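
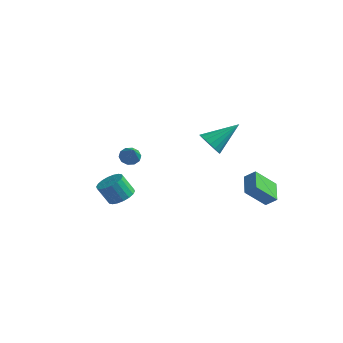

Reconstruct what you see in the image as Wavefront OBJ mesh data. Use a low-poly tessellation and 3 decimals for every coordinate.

v -0.737 -3.546 3.415
v -0.229 -3.408 3.148
v 0.017 -4.334 4.445
v -0.299 -3.151 3.397
v -0.537 -3.044 3.652
v -0.851 -3.13 3.816
v -1.121 -3.374 3.827
v -1.245 -3.684 3.681
v -1.174 -3.942 3.432
v -0.937 -4.048 3.177
v -0.622 -3.963 3.013
v -0.352 -3.719 3.002
v 1.889 0.097 3.378
v 2.618 -0.223 3.143
v 2.871 1.483 4.542
v 2.545 0.057 2.871
v 2.321 0.346 2.715
v 1.999 0.578 2.711
v 1.651 0.7 2.86
v 1.358 0.683 3.127
v 1.186 0.532 3.452
v 1.175 0.281 3.76
v 1.328 -0.012 3.981
v 1.609 -0.28 4.063
v 1.954 -0.462 3.988
v 2.284 -0.516 3.774
v 2.524 -0.43 3.469
v -3.281 -0.585 -1.91
v -2.902 0.069 -1.546
v -3.5 -0.22 -0.405
v -3.879 -0.875 -0.77
v -3.22 0.218 -1.675
v -3.817 -0.071 -0.534
v -3.55 0.208 -1.85
v -4.147 -0.081 -0.709
v -3.826 0.041 -2.037
v -4.424 -0.248 -0.897
v -3.995 -0.251 -2.2
v -4.593 -0.54 -1.059
v -4.023 -0.608 -2.305
v -4.62 -0.898 -1.164
v -3.903 -0.962 -2.332
v -4.501 -1.251 -1.191
v -3.66 -1.24 -2.275
v -4.258 -1.529 -1.134
v -3.343 -1.389 -2.146
v -3.94 -1.678 -1.005
v -3.013 -1.379 -1.971
v -3.61 -1.668 -0.83
v -2.736 -1.212 -1.783
v -3.334 -1.501 -0.643
v -2.567 -0.92 -1.621
v -3.165 -1.209 -0.48
v -2.54 -0.562 -1.516
v -3.137 -0.852 -0.375
v -2.659 -0.209 -1.489
v -3.257 -0.498 -0.348
v 2.277 3.152 -0.484
v 2.895 3.32 0.044
v 3.059 4.115 -1.705
v 3.676 4.283 -1.176
v 2.984 1.997 -0.944
v 3.601 2.165 -0.415
v 3.765 2.96 -2.164
v 4.383 3.128 -1.636
f 2 1 4
f 2 4 3
f 4 1 5
f 4 5 3
f 5 1 6
f 5 6 3
f 6 1 7
f 6 7 3
f 7 1 8
f 7 8 3
f 8 1 9
f 8 9 3
f 9 1 10
f 9 10 3
f 10 1 11
f 10 11 3
f 11 1 12
f 11 12 3
f 12 1 2
f 12 2 3
f 14 13 16
f 14 16 15
f 16 13 17
f 16 17 15
f 17 13 18
f 17 18 15
f 18 13 19
f 18 19 15
f 19 13 20
f 19 20 15
f 20 13 21
f 20 21 15
f 21 13 22
f 21 22 15
f 22 13 23
f 22 23 15
f 23 13 24
f 23 24 15
f 24 13 25
f 24 25 15
f 25 13 26
f 25 26 15
f 26 13 27
f 26 27 15
f 27 13 14
f 27 14 15
f 29 28 32
f 29 32 30
f 30 32 33
f 30 33 31
f 32 28 34
f 32 34 33
f 33 34 35
f 33 35 31
f 34 28 36
f 34 36 35
f 35 36 37
f 35 37 31
f 36 28 38
f 36 38 37
f 37 38 39
f 37 39 31
f 38 28 40
f 38 40 39
f 39 40 41
f 39 41 31
f 40 28 42
f 40 42 41
f 41 42 43
f 41 43 31
f 42 28 44
f 42 44 43
f 43 44 45
f 43 45 31
f 44 28 46
f 44 46 45
f 45 46 47
f 45 47 31
f 46 28 48
f 46 48 47
f 47 48 49
f 47 49 31
f 48 28 50
f 48 50 49
f 49 50 51
f 49 51 31
f 50 28 52
f 50 52 51
f 51 52 53
f 51 53 31
f 52 28 54
f 52 54 53
f 53 54 55
f 53 55 31
f 54 28 56
f 54 56 55
f 55 56 57
f 55 57 31
f 56 28 29
f 56 29 57
f 57 29 30
f 57 30 31
f 59 61 58
f 62 59 58
f 58 61 60
f 60 62 58
f 59 65 61
f 63 59 62
f 63 65 59
f 61 65 60
f 64 62 60
f 60 65 64
f 64 63 62
f 65 63 64



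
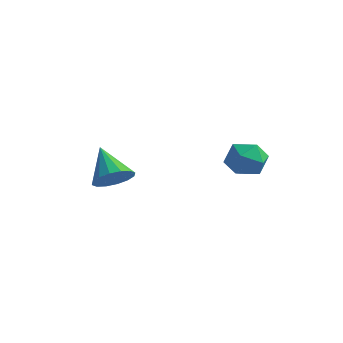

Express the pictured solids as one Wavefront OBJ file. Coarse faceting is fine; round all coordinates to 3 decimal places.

v -2.787 -0.73 1.925
v -2.161 -0.499 2.418
v -3.873 -0.33 3.115
v -2.269 -0.144 2.2
v -2.515 0.054 1.909
v -2.834 0.041 1.622
v -3.141 -0.178 1.416
v -3.353 -0.545 1.347
v -3.414 -0.962 1.432
v -3.306 -1.316 1.649
v -3.06 -1.514 1.94
v -2.74 -1.502 2.227
v -2.433 -1.283 2.433
v -2.221 -0.916 2.503
v 0.923 2.455 3.695
v 1.707 2.555 3.301
v 0.833 1.125 3.179
v 1.617 1.225 2.785
v 1.568 1.18 3.666
v 1.624 2.002 3.984
v 0.916 1.678 2.496
v 0.972 2.5 2.814
v 1.703 2.074 2.559
v 2.106 1.766 3.282
v 0.434 1.914 3.198
v 0.837 1.606 3.921
f 2 1 4
f 2 4 3
f 4 1 5
f 4 5 3
f 5 1 6
f 5 6 3
f 6 1 7
f 6 7 3
f 7 1 8
f 7 8 3
f 8 1 9
f 8 9 3
f 9 1 10
f 9 10 3
f 10 1 11
f 10 11 3
f 11 1 12
f 11 12 3
f 12 1 13
f 12 13 3
f 13 1 14
f 13 14 3
f 14 1 2
f 14 2 3
f 15 26 20
f 15 20 16
f 15 16 22
f 15 22 25
f 15 25 26
f 16 20 24
f 20 26 19
f 26 25 17
f 25 22 21
f 22 16 23
f 18 24 19
f 18 19 17
f 18 17 21
f 18 21 23
f 18 23 24
f 19 24 20
f 17 19 26
f 21 17 25
f 23 21 22
f 24 23 16



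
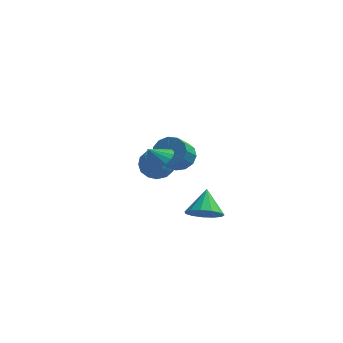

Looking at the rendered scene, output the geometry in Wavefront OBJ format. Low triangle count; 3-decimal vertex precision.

v -2.429 3.364 -2.912
v -1.601 3.978 -2.516
v -1.339 2.702 -4.164
v -0.511 3.316 -3.768
v -0.904 2.471 -3.176
v -1.577 2.88 -2.402
v -1.363 3.8 -4.278
v -2.036 4.209 -3.504
v -0.942 4.247 -3.36
v -0.659 3.426 -2.679
v -2.281 3.254 -4.001
v -1.998 2.433 -3.32
v -2.11 3.729 -2.604
v -0.83 2.951 -4.076
v -1.06 2.454 -3.728
v -0.574 2.815 -3.495
v -2.097 3.084 -2.537
v -1.61 3.444 -2.305
v -1.201 2.559 -2.692
v -1.33 3.236 -4.375
v -0.843 3.596 -4.143
v -2.366 3.865 -3.185
v -1.88 4.226 -2.952
v -1.739 4.121 -3.988
v -1.237 4.248 -2.867
v -0.596 3.859 -3.603
v -1.096 4.144 -3.903
v -1.492 4.384 -3.448
v -1.07 3.765 -2.467
v -0.43 3.376 -3.203
v -0.66 2.88 -2.855
v -1.056 3.12 -2.4
v -0.683 3.924 -2.963
v -2.51 3.304 -3.477
v -1.87 2.915 -4.213
v -1.884 3.56 -4.28
v -2.28 3.8 -3.825
v -2.344 2.821 -3.077
v -1.703 2.432 -3.813
v -1.448 2.296 -3.232
v -1.844 2.536 -2.777
v -2.257 2.756 -3.717
v 0.178 -3.692 1.636
v 0.835 -3.383 2.184
v -0.458 -3.808 2.464
v 0.638 -3.045 2.08
v 0.35 -2.835 1.888
v 0.028 -2.795 1.646
v -0.265 -2.932 1.403
v -0.47 -3.22 1.205
v -0.547 -3.602 1.093
v -0.48 -4.001 1.088
v -0.283 -4.339 1.192
v 0.005 -4.549 1.384
v 0.328 -4.59 1.626
v 0.62 -4.452 1.869
v 0.825 -4.164 2.067
v 0.902 -3.783 2.179
v 0.507 -0.243 -0.191
v 1.451 -0.349 0.006
v 1.117 -1.423 1.028
v 0.173 -1.317 0.831
v 1.264 0.034 0.348
v 0.931 -1.04 1.37
v 0.837 0.33 0.519
v 0.504 -0.745 1.541
v 0.306 0.443 0.465
v -0.028 -0.631 1.487
v -0.162 0.339 0.202
v -0.496 -0.736 1.224
v -0.418 0.05 -0.185
v -0.752 -1.024 0.837
v -0.38 -0.332 -0.574
v -0.713 -1.406 0.448
v -0.06 -0.685 -0.842
v -0.394 -1.76 0.18
v 0.439 -0.899 -0.903
v 0.106 -1.973 0.119
v 0.96 -0.903 -0.738
v 0.627 -1.978 0.284
v 1.337 -0.698 -0.399
v 1.004 -1.773 0.623
v 2.035 -1.129 -4.003
v 2.974 -1.453 -3.58
v 1.945 0.109 -2.857
v 3.112 -1.044 -4.01
v 2.908 -0.663 -4.438
v 2.426 -0.429 -4.728
v 1.821 -0.418 -4.788
v 1.283 -0.632 -4.599
v 0.985 -1.004 -4.221
v 1.02 -1.416 -3.774
v 1.377 -1.736 -3.4
v 1.943 -1.864 -3.218
v 2.539 -1.758 -3.285
f 1 38 17
f 38 12 41
f 17 41 6
f 38 41 17
f 1 17 13
f 17 6 18
f 13 18 2
f 17 18 13
f 1 13 22
f 13 2 23
f 22 23 8
f 13 23 22
f 1 22 34
f 22 8 37
f 34 37 11
f 22 37 34
f 1 34 38
f 34 11 42
f 38 42 12
f 34 42 38
f 2 18 29
f 18 6 32
f 29 32 10
f 18 32 29
f 6 41 19
f 41 12 40
f 19 40 5
f 41 40 19
f 12 42 39
f 42 11 35
f 39 35 3
f 42 35 39
f 11 37 36
f 37 8 24
f 36 24 7
f 37 24 36
f 8 23 28
f 23 2 25
f 28 25 9
f 23 25 28
f 4 30 16
f 30 10 31
f 16 31 5
f 30 31 16
f 4 16 14
f 16 5 15
f 14 15 3
f 16 15 14
f 4 14 21
f 14 3 20
f 21 20 7
f 14 20 21
f 4 21 26
f 21 7 27
f 26 27 9
f 21 27 26
f 4 26 30
f 26 9 33
f 30 33 10
f 26 33 30
f 5 31 19
f 31 10 32
f 19 32 6
f 31 32 19
f 3 15 39
f 15 5 40
f 39 40 12
f 15 40 39
f 7 20 36
f 20 3 35
f 36 35 11
f 20 35 36
f 9 27 28
f 27 7 24
f 28 24 8
f 27 24 28
f 10 33 29
f 33 9 25
f 29 25 2
f 33 25 29
f 44 43 46
f 44 46 45
f 46 43 47
f 46 47 45
f 47 43 48
f 47 48 45
f 48 43 49
f 48 49 45
f 49 43 50
f 49 50 45
f 50 43 51
f 50 51 45
f 51 43 52
f 51 52 45
f 52 43 53
f 52 53 45
f 53 43 54
f 53 54 45
f 54 43 55
f 54 55 45
f 55 43 56
f 55 56 45
f 56 43 57
f 56 57 45
f 57 43 58
f 57 58 45
f 58 43 44
f 58 44 45
f 60 59 63
f 60 63 61
f 61 63 64
f 61 64 62
f 63 59 65
f 63 65 64
f 64 65 66
f 64 66 62
f 65 59 67
f 65 67 66
f 66 67 68
f 66 68 62
f 67 59 69
f 67 69 68
f 68 69 70
f 68 70 62
f 69 59 71
f 69 71 70
f 70 71 72
f 70 72 62
f 71 59 73
f 71 73 72
f 72 73 74
f 72 74 62
f 73 59 75
f 73 75 74
f 74 75 76
f 74 76 62
f 75 59 77
f 75 77 76
f 76 77 78
f 76 78 62
f 77 59 79
f 77 79 78
f 78 79 80
f 78 80 62
f 79 59 81
f 79 81 80
f 80 81 82
f 80 82 62
f 81 59 60
f 81 60 82
f 82 60 61
f 82 61 62
f 84 83 86
f 84 86 85
f 86 83 87
f 86 87 85
f 87 83 88
f 87 88 85
f 88 83 89
f 88 89 85
f 89 83 90
f 89 90 85
f 90 83 91
f 90 91 85
f 91 83 92
f 91 92 85
f 92 83 93
f 92 93 85
f 93 83 94
f 93 94 85
f 94 83 95
f 94 95 85
f 95 83 84
f 95 84 85



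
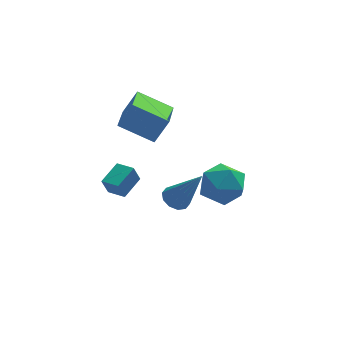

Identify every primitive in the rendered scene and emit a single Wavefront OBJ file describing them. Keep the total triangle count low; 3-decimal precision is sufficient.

v -0.127 2.878 1.864
v -0.634 0.952 2.466
v -1.568 3.499 2.639
v -2.074 1.574 3.242
v 0.534 3.046 2.958
v 0.028 1.121 3.561
v -0.906 3.668 3.734
v -1.413 1.742 4.336
v -0.35 -2.56 1.664
v 0.014 -2.034 1.681
v 0.57 -3.26 3.476
v -0.32 -1.959 1.88
v -0.665 -2.113 1.996
v -0.89 -2.438 1.985
v -0.909 -2.81 1.851
v -0.714 -3.086 1.646
v -0.381 -3.162 1.447
v -0.035 -3.008 1.331
v 0.19 -2.683 1.342
v 0.209 -2.311 1.476
v 1.538 1.669 -0.75
v 2.34 1.732 0.082
v 2.16 -0.032 -1.222
v 2.962 0.031 -0.39
v 1.844 -0.063 -0.109
v 1.459 0.989 0.182
v 3.041 0.711 -1.322
v 2.656 1.763 -1.031
v 3.268 1.14 -0.272
v 2.529 0.661 0.477
v 1.971 1.039 -1.617
v 1.232 0.56 -0.868
v -2.693 0.283 0.079
v -2.98 0.144 0.92
v -1.921 1.097 0.477
v -2.209 0.957 1.319
v -2.091 -0.337 0.181
v -2.379 -0.477 1.023
v -1.32 0.476 0.58
v -1.607 0.337 1.421
f 2 4 1
f 5 2 1
f 1 4 3
f 3 5 1
f 2 8 4
f 6 2 5
f 6 8 2
f 4 8 3
f 7 5 3
f 3 8 7
f 7 6 5
f 8 6 7
f 10 9 12
f 10 12 11
f 12 9 13
f 12 13 11
f 13 9 14
f 13 14 11
f 14 9 15
f 14 15 11
f 15 9 16
f 15 16 11
f 16 9 17
f 16 17 11
f 17 9 18
f 17 18 11
f 18 9 19
f 18 19 11
f 19 9 20
f 19 20 11
f 20 9 10
f 20 10 11
f 21 32 26
f 21 26 22
f 21 22 28
f 21 28 31
f 21 31 32
f 22 26 30
f 26 32 25
f 32 31 23
f 31 28 27
f 28 22 29
f 24 30 25
f 24 25 23
f 24 23 27
f 24 27 29
f 24 29 30
f 25 30 26
f 23 25 32
f 27 23 31
f 29 27 28
f 30 29 22
f 34 36 33
f 37 34 33
f 33 36 35
f 35 37 33
f 34 40 36
f 38 34 37
f 38 40 34
f 36 40 35
f 39 37 35
f 35 40 39
f 39 38 37
f 40 38 39



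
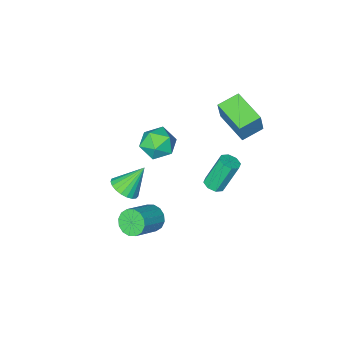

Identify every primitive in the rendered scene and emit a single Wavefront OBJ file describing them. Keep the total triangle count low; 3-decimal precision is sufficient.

v 2.153 2.062 -2.495
v 2.456 2.323 -3.094
v 3.771 2.7 -2.263
v 3.467 2.438 -1.665
v 2.277 2.613 -2.942
v 3.592 2.989 -2.111
v 2.065 2.755 -2.671
v 3.38 3.131 -1.84
v 1.876 2.711 -2.352
v 3.191 3.087 -1.521
v 1.762 2.493 -2.072
v 3.076 2.87 -1.241
v 1.752 2.16 -1.906
v 3.066 2.536 -1.075
v 1.849 1.8 -1.897
v 3.164 2.177 -1.066
v 2.028 1.511 -2.049
v 3.343 1.887 -1.218
v 2.24 1.369 -2.32
v 3.555 1.745 -1.489
v 2.429 1.413 -2.639
v 3.744 1.789 -1.808
v 2.544 1.63 -2.919
v 3.858 2.007 -2.088
v 2.554 1.964 -3.085
v 3.868 2.34 -2.254
v -0.062 0.414 -0.306
v 0.682 -0.036 -0.707
v -0.442 -0.884 0.447
v 0.302 -1.334 0.046
v 0.451 -0.648 0.696
v 0.686 0.154 0.231
v -0.446 -1.074 -0.491
v -0.211 -0.272 -0.956
v 0.444 -0.955 -0.821
v 0.999 -0.692 -0.087
v -0.759 -0.228 -0.173
v -0.204 0.035 0.561
v 2.16 -0.185 -2.223
v 2.676 0.313 -1.918
v 1.2 0.045 -0.977
v 2.491 0.51 -2.097
v 2.248 0.587 -2.297
v 1.99 0.53 -2.486
v 1.761 0.35 -2.628
v 1.601 0.077 -2.701
v 1.538 -0.241 -2.691
v 1.582 -0.549 -2.601
v 1.726 -0.794 -2.445
v 1.945 -0.934 -2.25
v 2.201 -0.944 -2.052
v 2.45 -0.823 -1.882
v 2.649 -0.592 -1.772
v 2.763 -0.29 -1.74
v 2.773 0.03 -1.791
v -2.455 0.443 -4.198
v -2.008 0.196 -3.968
v -2.718 0.47 -2.293
v -3.165 0.717 -2.522
v -1.956 0.619 -4.015
v -2.666 0.893 -2.34
v -2.196 0.939 -4.169
v -2.906 1.213 -2.494
v -2.588 0.968 -4.34
v -3.298 1.242 -2.665
v -2.902 0.69 -4.427
v -3.612 0.964 -2.752
v -2.954 0.267 -4.38
v -3.664 0.541 -2.705
v -2.714 -0.053 -4.226
v -3.424 0.221 -2.551
v -2.322 -0.082 -4.055
v -3.032 0.192 -2.38
v -3.812 0.589 1.462
v -3.473 0.81 2.697
v -3.787 2.359 1.138
v -3.448 2.581 2.373
v -2.692 0.519 1.167
v -2.353 0.741 2.402
v -2.667 2.29 0.843
v -2.328 2.511 2.078
f 2 1 5
f 2 5 3
f 3 5 6
f 3 6 4
f 5 1 7
f 5 7 6
f 6 7 8
f 6 8 4
f 7 1 9
f 7 9 8
f 8 9 10
f 8 10 4
f 9 1 11
f 9 11 10
f 10 11 12
f 10 12 4
f 11 1 13
f 11 13 12
f 12 13 14
f 12 14 4
f 13 1 15
f 13 15 14
f 14 15 16
f 14 16 4
f 15 1 17
f 15 17 16
f 16 17 18
f 16 18 4
f 17 1 19
f 17 19 18
f 18 19 20
f 18 20 4
f 19 1 21
f 19 21 20
f 20 21 22
f 20 22 4
f 21 1 23
f 21 23 22
f 22 23 24
f 22 24 4
f 23 1 25
f 23 25 24
f 24 25 26
f 24 26 4
f 25 1 2
f 25 2 26
f 26 2 3
f 26 3 4
f 27 38 32
f 27 32 28
f 27 28 34
f 27 34 37
f 27 37 38
f 28 32 36
f 32 38 31
f 38 37 29
f 37 34 33
f 34 28 35
f 30 36 31
f 30 31 29
f 30 29 33
f 30 33 35
f 30 35 36
f 31 36 32
f 29 31 38
f 33 29 37
f 35 33 34
f 36 35 28
f 40 39 42
f 40 42 41
f 42 39 43
f 42 43 41
f 43 39 44
f 43 44 41
f 44 39 45
f 44 45 41
f 45 39 46
f 45 46 41
f 46 39 47
f 46 47 41
f 47 39 48
f 47 48 41
f 48 39 49
f 48 49 41
f 49 39 50
f 49 50 41
f 50 39 51
f 50 51 41
f 51 39 52
f 51 52 41
f 52 39 53
f 52 53 41
f 53 39 54
f 53 54 41
f 54 39 55
f 54 55 41
f 55 39 40
f 55 40 41
f 57 56 60
f 57 60 58
f 58 60 61
f 58 61 59
f 60 56 62
f 60 62 61
f 61 62 63
f 61 63 59
f 62 56 64
f 62 64 63
f 63 64 65
f 63 65 59
f 64 56 66
f 64 66 65
f 65 66 67
f 65 67 59
f 66 56 68
f 66 68 67
f 67 68 69
f 67 69 59
f 68 56 70
f 68 70 69
f 69 70 71
f 69 71 59
f 70 56 72
f 70 72 71
f 71 72 73
f 71 73 59
f 72 56 57
f 72 57 73
f 73 57 58
f 73 58 59
f 75 77 74
f 78 75 74
f 74 77 76
f 76 78 74
f 75 81 77
f 79 75 78
f 79 81 75
f 77 81 76
f 80 78 76
f 76 81 80
f 80 79 78
f 81 79 80



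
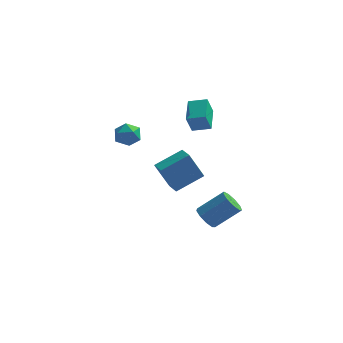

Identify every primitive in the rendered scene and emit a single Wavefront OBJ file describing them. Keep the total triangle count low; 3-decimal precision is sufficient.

v 0.723 -3.994 -1.371
v 0.011 -4.272 0.225
v 1.904 -2.962 -0.665
v 1.192 -3.24 0.931
v 1.268 -4.7 -1.251
v 0.556 -4.978 0.345
v 2.449 -3.668 -0.545
v 1.737 -3.946 1.051
v 1.494 -2.46 1.949
v 1.28 -2.852 2.998
v 1.234 -1.05 2.422
v 1.019 -1.442 3.471
v 2.481 -2.358 2.189
v 2.266 -2.75 3.238
v 2.22 -0.948 2.662
v 2.006 -1.34 3.711
v 2.337 -2.831 -4.274
v 2.862 -2.922 -4.816
v 4.129 -2.32 -3.687
v 3.603 -2.229 -3.146
v 2.659 -2.444 -4.843
v 3.926 -1.842 -3.715
v 2.306 -2.147 -4.604
v 3.572 -1.545 -3.476
v 1.966 -2.17 -4.211
v 3.233 -1.568 -3.083
v 1.8 -2.503 -3.847
v 3.067 -1.901 -2.719
v 1.885 -2.989 -3.683
v 3.152 -2.387 -2.555
v 2.182 -3.401 -3.796
v 3.448 -2.799 -2.668
v 2.55 -3.546 -4.132
v 3.817 -2.944 -3.004
v 2.819 -3.357 -4.535
v 4.086 -2.755 -3.407
v -2.243 -2.362 0.849
v -1.981 -2.057 1.54
v -1.659 -3.483 1.12
v -1.397 -3.178 1.811
v -2.176 -3.324 1.709
v -2.537 -2.632 1.541
v -1.103 -2.908 1.119
v -1.464 -2.216 0.951
v -1.276 -2.395 1.706
v -1.939 -2.652 2.071
v -1.701 -2.888 0.589
v -2.364 -3.145 0.954
f 2 4 1
f 5 2 1
f 1 4 3
f 3 5 1
f 2 8 4
f 6 2 5
f 6 8 2
f 4 8 3
f 7 5 3
f 3 8 7
f 7 6 5
f 8 6 7
f 10 12 9
f 13 10 9
f 9 12 11
f 11 13 9
f 10 16 12
f 14 10 13
f 14 16 10
f 12 16 11
f 15 13 11
f 11 16 15
f 15 14 13
f 16 14 15
f 18 17 21
f 18 21 19
f 19 21 22
f 19 22 20
f 21 17 23
f 21 23 22
f 22 23 24
f 22 24 20
f 23 17 25
f 23 25 24
f 24 25 26
f 24 26 20
f 25 17 27
f 25 27 26
f 26 27 28
f 26 28 20
f 27 17 29
f 27 29 28
f 28 29 30
f 28 30 20
f 29 17 31
f 29 31 30
f 30 31 32
f 30 32 20
f 31 17 33
f 31 33 32
f 32 33 34
f 32 34 20
f 33 17 35
f 33 35 34
f 34 35 36
f 34 36 20
f 35 17 18
f 35 18 36
f 36 18 19
f 36 19 20
f 37 48 42
f 37 42 38
f 37 38 44
f 37 44 47
f 37 47 48
f 38 42 46
f 42 48 41
f 48 47 39
f 47 44 43
f 44 38 45
f 40 46 41
f 40 41 39
f 40 39 43
f 40 43 45
f 40 45 46
f 41 46 42
f 39 41 48
f 43 39 47
f 45 43 44
f 46 45 38



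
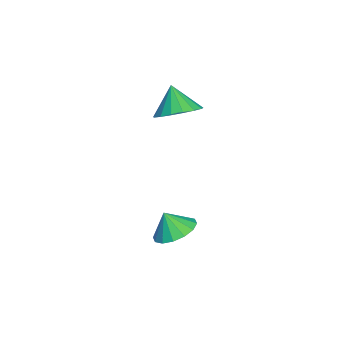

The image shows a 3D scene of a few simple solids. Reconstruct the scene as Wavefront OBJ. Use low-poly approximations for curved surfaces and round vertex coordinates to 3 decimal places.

v 3.985 3.131 -3.802
v 4.759 3.541 -3.361
v 3.715 2.669 -2.898
v 4.382 3.875 -3.303
v 3.899 4.01 -3.378
v 3.438 3.91 -3.567
v 3.125 3.601 -3.818
v 3.042 3.166 -4.066
v 3.211 2.721 -4.242
v 3.588 2.387 -4.301
v 4.071 2.252 -4.226
v 4.531 2.352 -4.037
v 4.845 2.661 -3.785
v 4.928 3.096 -3.538
v -1.057 3.086 -0.834
v -0.33 2.382 -0.458
v -1.923 2.754 0.214
v -0.21 2.824 -0.218
v -0.284 3.326 -0.12
v -0.534 3.773 -0.185
v -0.905 4.063 -0.399
v -1.31 4.129 -0.712
v -1.658 3.957 -1.054
v -1.868 3.585 -1.345
v -1.892 3.099 -1.52
v -1.725 2.61 -1.537
v -1.405 2.23 -1.393
v -1.005 2.047 -1.121
v -0.617 2.101 -0.784
f 2 1 4
f 2 4 3
f 4 1 5
f 4 5 3
f 5 1 6
f 5 6 3
f 6 1 7
f 6 7 3
f 7 1 8
f 7 8 3
f 8 1 9
f 8 9 3
f 9 1 10
f 9 10 3
f 10 1 11
f 10 11 3
f 11 1 12
f 11 12 3
f 12 1 13
f 12 13 3
f 13 1 14
f 13 14 3
f 14 1 2
f 14 2 3
f 16 15 18
f 16 18 17
f 18 15 19
f 18 19 17
f 19 15 20
f 19 20 17
f 20 15 21
f 20 21 17
f 21 15 22
f 21 22 17
f 22 15 23
f 22 23 17
f 23 15 24
f 23 24 17
f 24 15 25
f 24 25 17
f 25 15 26
f 25 26 17
f 26 15 27
f 26 27 17
f 27 15 28
f 27 28 17
f 28 15 29
f 28 29 17
f 29 15 16
f 29 16 17



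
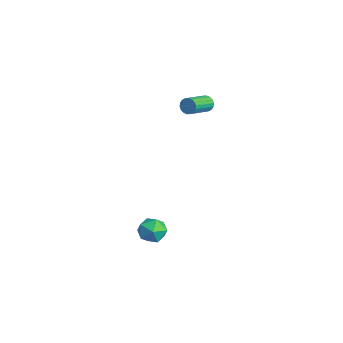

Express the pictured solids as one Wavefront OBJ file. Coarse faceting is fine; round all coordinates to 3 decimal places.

v -3.918 4.287 3.138
v -3.579 4.315 2.719
v -2.822 2.982 3.243
v -3.162 2.953 3.662
v -3.467 4.445 2.888
v -2.71 3.111 3.411
v -3.444 4.543 3.106
v -2.687 3.21 3.629
v -3.516 4.591 3.33
v -2.759 3.258 3.854
v -3.667 4.578 3.517
v -2.91 3.245 4.04
v -3.868 4.508 3.628
v -3.111 3.175 4.152
v -4.079 4.394 3.643
v -3.322 3.061 4.166
v -4.258 4.258 3.557
v -3.501 2.925 4.081
v -4.37 4.129 3.389
v -3.613 2.795 3.912
v -4.393 4.03 3.171
v -3.636 2.697 3.694
v -4.321 3.982 2.946
v -3.564 2.649 3.47
v -4.17 3.995 2.76
v -3.413 2.662 3.283
v -3.969 4.065 2.648
v -3.212 2.732 3.172
v -3.758 4.179 2.634
v -3.001 2.846 3.157
v -1.464 0.245 -4.341
v -0.661 0.651 -4.503
v -0.819 -0.631 -3.337
v -0.016 -0.225 -3.499
v -0.686 0.237 -3.082
v -1.085 0.779 -3.702
v -0.395 -0.759 -4.138
v -0.794 -0.217 -4.758
v -0 0.031 -4.377
v -0.18 0.646 -3.725
v -1.3 -0.626 -4.115
v -1.48 -0.011 -3.463
f 2 1 5
f 2 5 3
f 3 5 6
f 3 6 4
f 5 1 7
f 5 7 6
f 6 7 8
f 6 8 4
f 7 1 9
f 7 9 8
f 8 9 10
f 8 10 4
f 9 1 11
f 9 11 10
f 10 11 12
f 10 12 4
f 11 1 13
f 11 13 12
f 12 13 14
f 12 14 4
f 13 1 15
f 13 15 14
f 14 15 16
f 14 16 4
f 15 1 17
f 15 17 16
f 16 17 18
f 16 18 4
f 17 1 19
f 17 19 18
f 18 19 20
f 18 20 4
f 19 1 21
f 19 21 20
f 20 21 22
f 20 22 4
f 21 1 23
f 21 23 22
f 22 23 24
f 22 24 4
f 23 1 25
f 23 25 24
f 24 25 26
f 24 26 4
f 25 1 27
f 25 27 26
f 26 27 28
f 26 28 4
f 27 1 29
f 27 29 28
f 28 29 30
f 28 30 4
f 29 1 2
f 29 2 30
f 30 2 3
f 30 3 4
f 31 42 36
f 31 36 32
f 31 32 38
f 31 38 41
f 31 41 42
f 32 36 40
f 36 42 35
f 42 41 33
f 41 38 37
f 38 32 39
f 34 40 35
f 34 35 33
f 34 33 37
f 34 37 39
f 34 39 40
f 35 40 36
f 33 35 42
f 37 33 41
f 39 37 38
f 40 39 32



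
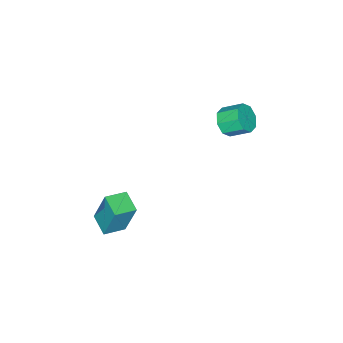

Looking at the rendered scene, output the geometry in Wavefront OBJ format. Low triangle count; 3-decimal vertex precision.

v -2.495 -1.801 2.65
v -2.272 -2.129 3.263
v -2.621 -1.288 3.842
v -2.845 -0.959 3.23
v -1.875 -1.808 3.035
v -2.224 -0.966 3.615
v -1.842 -1.483 2.582
v -2.191 -0.641 3.162
v -2.191 -1.344 2.169
v -2.541 -0.502 2.749
v -2.719 -1.472 2.038
v -3.068 -0.631 2.617
v -3.116 -1.794 2.265
v -3.465 -0.952 2.845
v -3.149 -2.119 2.718
v -3.498 -1.277 3.298
v -2.799 -2.258 3.131
v -3.149 -1.416 3.711
v 2.237 -4.053 -1.439
v 2.128 -3.482 0.328
v 2.676 -3.128 -1.711
v 2.568 -2.557 0.056
v 3.172 -4.443 -1.256
v 3.064 -3.872 0.511
v 3.612 -3.518 -1.528
v 3.503 -2.947 0.239
f 2 1 5
f 2 5 3
f 3 5 6
f 3 6 4
f 5 1 7
f 5 7 6
f 6 7 8
f 6 8 4
f 7 1 9
f 7 9 8
f 8 9 10
f 8 10 4
f 9 1 11
f 9 11 10
f 10 11 12
f 10 12 4
f 11 1 13
f 11 13 12
f 12 13 14
f 12 14 4
f 13 1 15
f 13 15 14
f 14 15 16
f 14 16 4
f 15 1 17
f 15 17 16
f 16 17 18
f 16 18 4
f 17 1 2
f 17 2 18
f 18 2 3
f 18 3 4
f 20 22 19
f 23 20 19
f 19 22 21
f 21 23 19
f 20 26 22
f 24 20 23
f 24 26 20
f 22 26 21
f 25 23 21
f 21 26 25
f 25 24 23
f 26 24 25



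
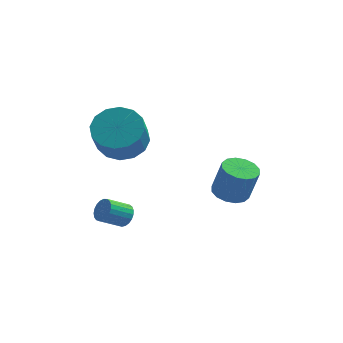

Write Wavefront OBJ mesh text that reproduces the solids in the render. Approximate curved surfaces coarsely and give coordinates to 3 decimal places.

v 3.587 -2.289 -0.562
v 4.248 -1.998 -0.723
v 4.634 -2.099 0.681
v 3.973 -2.391 0.842
v 4.025 -1.698 -0.64
v 4.411 -1.799 0.764
v 3.684 -1.556 -0.536
v 4.071 -1.658 0.868
v 3.318 -1.611 -0.439
v 3.704 -1.712 0.965
v 3.023 -1.847 -0.375
v 3.41 -1.949 1.029
v 2.88 -2.202 -0.361
v 3.266 -2.304 1.043
v 2.926 -2.581 -0.401
v 3.312 -2.682 1.003
v 3.149 -2.881 -0.484
v 3.535 -2.982 0.92
v 3.489 -3.022 -0.588
v 3.876 -3.124 0.816
v 3.856 -2.968 -0.685
v 4.242 -3.069 0.719
v 4.15 -2.731 -0.749
v 4.537 -2.833 0.655
v 4.294 -2.376 -0.763
v 4.68 -2.478 0.641
v -0.165 -3.543 -1.361
v 0.198 -3.803 -1.095
v -0.551 -4.276 -0.533
v -0.915 -4.017 -0.799
v 0.175 -3.624 -0.976
v -0.575 -4.097 -0.413
v 0.092 -3.431 -0.924
v -0.657 -3.904 -0.361
v -0.034 -3.258 -0.947
v -0.784 -3.731 -0.384
v -0.184 -3.134 -1.042
v -0.934 -3.607 -0.479
v -0.33 -3.08 -1.192
v -1.08 -3.553 -0.629
v -0.448 -3.107 -1.371
v -1.198 -3.58 -0.809
v -0.517 -3.21 -1.549
v -1.266 -3.683 -0.986
v -0.525 -3.37 -1.694
v -1.274 -3.843 -1.131
v -0.471 -3.56 -1.782
v -1.22 -4.033 -1.219
v -0.364 -3.747 -1.797
v -1.113 -4.22 -1.234
v -0.222 -3.899 -1.737
v -0.972 -4.372 -1.174
v -0.071 -3.99 -1.611
v -0.821 -4.463 -1.048
v 0.064 -4.003 -1.443
v -0.686 -4.476 -0.88
v 0.159 -3.937 -1.26
v -0.59 -4.41 -0.698
v -0.26 -3.232 2.557
v 0.592 -2.828 2.889
v 0.553 -3.683 4.034
v -0.3 -4.088 3.703
v 0.217 -2.536 3.094
v 0.177 -3.392 4.239
v -0.286 -2.431 3.155
v -0.326 -3.286 4.3
v -0.782 -2.54 3.056
v -0.822 -3.396 4.201
v -1.139 -2.835 2.824
v -1.178 -3.691 3.969
v -1.259 -3.237 2.52
v -1.299 -4.092 3.665
v -1.113 -3.637 2.226
v -1.152 -4.492 3.371
v -0.737 -3.928 2.021
v -0.777 -4.784 3.166
v -0.234 -4.034 1.96
v -0.274 -4.889 3.105
v 0.262 -3.924 2.059
v 0.222 -4.78 3.204
v 0.618 -3.629 2.291
v 0.579 -4.485 3.436
v 0.739 -3.228 2.595
v 0.699 -4.083 3.74
f 2 1 5
f 2 5 3
f 3 5 6
f 3 6 4
f 5 1 7
f 5 7 6
f 6 7 8
f 6 8 4
f 7 1 9
f 7 9 8
f 8 9 10
f 8 10 4
f 9 1 11
f 9 11 10
f 10 11 12
f 10 12 4
f 11 1 13
f 11 13 12
f 12 13 14
f 12 14 4
f 13 1 15
f 13 15 14
f 14 15 16
f 14 16 4
f 15 1 17
f 15 17 16
f 16 17 18
f 16 18 4
f 17 1 19
f 17 19 18
f 18 19 20
f 18 20 4
f 19 1 21
f 19 21 20
f 20 21 22
f 20 22 4
f 21 1 23
f 21 23 22
f 22 23 24
f 22 24 4
f 23 1 25
f 23 25 24
f 24 25 26
f 24 26 4
f 25 1 2
f 25 2 26
f 26 2 3
f 26 3 4
f 28 27 31
f 28 31 29
f 29 31 32
f 29 32 30
f 31 27 33
f 31 33 32
f 32 33 34
f 32 34 30
f 33 27 35
f 33 35 34
f 34 35 36
f 34 36 30
f 35 27 37
f 35 37 36
f 36 37 38
f 36 38 30
f 37 27 39
f 37 39 38
f 38 39 40
f 38 40 30
f 39 27 41
f 39 41 40
f 40 41 42
f 40 42 30
f 41 27 43
f 41 43 42
f 42 43 44
f 42 44 30
f 43 27 45
f 43 45 44
f 44 45 46
f 44 46 30
f 45 27 47
f 45 47 46
f 46 47 48
f 46 48 30
f 47 27 49
f 47 49 48
f 48 49 50
f 48 50 30
f 49 27 51
f 49 51 50
f 50 51 52
f 50 52 30
f 51 27 53
f 51 53 52
f 52 53 54
f 52 54 30
f 53 27 55
f 53 55 54
f 54 55 56
f 54 56 30
f 55 27 57
f 55 57 56
f 56 57 58
f 56 58 30
f 57 27 28
f 57 28 58
f 58 28 29
f 58 29 30
f 60 59 63
f 60 63 61
f 61 63 64
f 61 64 62
f 63 59 65
f 63 65 64
f 64 65 66
f 64 66 62
f 65 59 67
f 65 67 66
f 66 67 68
f 66 68 62
f 67 59 69
f 67 69 68
f 68 69 70
f 68 70 62
f 69 59 71
f 69 71 70
f 70 71 72
f 70 72 62
f 71 59 73
f 71 73 72
f 72 73 74
f 72 74 62
f 73 59 75
f 73 75 74
f 74 75 76
f 74 76 62
f 75 59 77
f 75 77 76
f 76 77 78
f 76 78 62
f 77 59 79
f 77 79 78
f 78 79 80
f 78 80 62
f 79 59 81
f 79 81 80
f 80 81 82
f 80 82 62
f 81 59 83
f 81 83 82
f 82 83 84
f 82 84 62
f 83 59 60
f 83 60 84
f 84 60 61
f 84 61 62



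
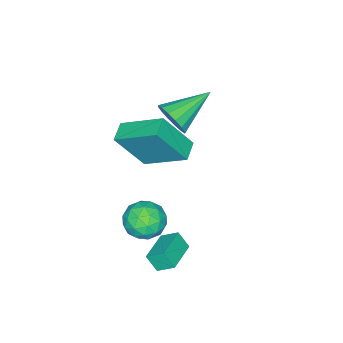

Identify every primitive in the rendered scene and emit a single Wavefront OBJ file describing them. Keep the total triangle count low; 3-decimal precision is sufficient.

v -0.775 -2.201 2.996
v -0.336 -1.686 3.559
v -2.585 -1.539 3.804
v -0.405 -1.427 3.191
v -0.573 -1.375 2.77
v -0.796 -1.545 2.411
v -1.012 -1.89 2.208
v -1.165 -2.319 2.217
v -1.214 -2.717 2.434
v -1.145 -2.976 2.802
v -0.976 -3.027 3.223
v -0.754 -2.858 3.582
v -0.537 -2.512 3.785
v -0.384 -2.083 3.776
v 1.524 -3.026 4.094
v 1.16 -1.182 5.198
v 0.723 -2.142 2.353
v 0.359 -0.298 3.458
v 2.361 -2.722 3.862
v 1.997 -0.878 4.967
v 1.56 -1.838 2.122
v 1.196 0.006 3.226
v 3.371 -0.168 -0.257
v 3.942 -0.083 0.506
v 2.458 -1.137 0.534
v 3.029 -1.052 1.297
v 2.497 -0.31 1.013
v 3.061 0.289 0.525
v 3.339 -1.509 0.515
v 3.903 -0.91 0.027
v 3.922 -0.912 0.983
v 3.402 -0.171 1.291
v 2.998 -1.049 -0.251
v 2.478 -0.308 0.057
v 3.736 -0.041 0.055
v 2.664 -1.179 0.985
v 2.351 -0.743 0.818
v 2.686 -0.693 1.266
v 3.219 0.178 0.066
v 3.554 0.228 0.515
v 2.705 0.095 0.813
v 2.846 -1.448 0.525
v 3.181 -1.398 0.974
v 3.714 -0.527 -0.226
v 4.049 -0.477 0.222
v 3.695 -1.315 0.227
v 4.061 -0.478 0.784
v 3.524 -1.048 1.249
v 3.706 -1.316 0.79
v 4.038 -0.964 0.503
v 3.755 -0.042 0.965
v 3.218 -0.612 1.43
v 2.905 -0.175 1.263
v 3.237 0.177 0.976
v 3.743 -0.53 1.246
v 3.182 -0.608 -0.39
v 2.645 -1.178 0.075
v 3.163 -1.397 0.064
v 3.495 -1.045 -0.223
v 2.876 -0.172 -0.209
v 2.339 -0.742 0.256
v 2.362 -0.256 0.537
v 2.694 0.096 0.25
v 2.657 -0.69 -0.206
v 2.594 0.264 -1.514
v 2.654 -0.228 -0.812
v 2.389 0.973 -0.999
v 2.449 0.481 -0.297
v 4.031 0.599 -1.403
v 4.091 0.107 -0.701
v 3.826 1.308 -0.888
v 3.886 0.816 -0.186
f 2 1 4
f 2 4 3
f 4 1 5
f 4 5 3
f 5 1 6
f 5 6 3
f 6 1 7
f 6 7 3
f 7 1 8
f 7 8 3
f 8 1 9
f 8 9 3
f 9 1 10
f 9 10 3
f 10 1 11
f 10 11 3
f 11 1 12
f 11 12 3
f 12 1 13
f 12 13 3
f 13 1 14
f 13 14 3
f 14 1 2
f 14 2 3
f 16 18 15
f 19 16 15
f 15 18 17
f 17 19 15
f 16 22 18
f 20 16 19
f 20 22 16
f 18 22 17
f 21 19 17
f 17 22 21
f 21 20 19
f 22 20 21
f 23 60 39
f 60 34 63
f 39 63 28
f 60 63 39
f 23 39 35
f 39 28 40
f 35 40 24
f 39 40 35
f 23 35 44
f 35 24 45
f 44 45 30
f 35 45 44
f 23 44 56
f 44 30 59
f 56 59 33
f 44 59 56
f 23 56 60
f 56 33 64
f 60 64 34
f 56 64 60
f 24 40 51
f 40 28 54
f 51 54 32
f 40 54 51
f 28 63 41
f 63 34 62
f 41 62 27
f 63 62 41
f 34 64 61
f 64 33 57
f 61 57 25
f 64 57 61
f 33 59 58
f 59 30 46
f 58 46 29
f 59 46 58
f 30 45 50
f 45 24 47
f 50 47 31
f 45 47 50
f 26 52 38
f 52 32 53
f 38 53 27
f 52 53 38
f 26 38 36
f 38 27 37
f 36 37 25
f 38 37 36
f 26 36 43
f 36 25 42
f 43 42 29
f 36 42 43
f 26 43 48
f 43 29 49
f 48 49 31
f 43 49 48
f 26 48 52
f 48 31 55
f 52 55 32
f 48 55 52
f 27 53 41
f 53 32 54
f 41 54 28
f 53 54 41
f 25 37 61
f 37 27 62
f 61 62 34
f 37 62 61
f 29 42 58
f 42 25 57
f 58 57 33
f 42 57 58
f 31 49 50
f 49 29 46
f 50 46 30
f 49 46 50
f 32 55 51
f 55 31 47
f 51 47 24
f 55 47 51
f 66 68 65
f 69 66 65
f 65 68 67
f 67 69 65
f 66 72 68
f 70 66 69
f 70 72 66
f 68 72 67
f 71 69 67
f 67 72 71
f 71 70 69
f 72 70 71



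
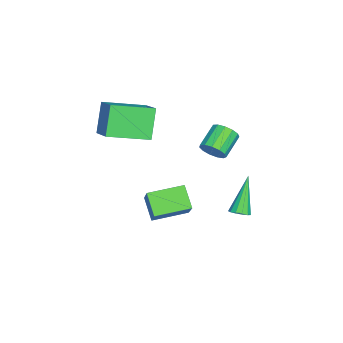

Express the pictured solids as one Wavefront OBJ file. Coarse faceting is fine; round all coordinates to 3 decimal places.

v -0.613 -2.07 -2.628
v 0.687 -1.62 -1.205
v -1.402 -0.513 -2.4
v -0.101 -0.063 -0.977
v 0.181 -1.537 -3.523
v 1.482 -1.087 -2.1
v -0.607 0.02 -3.295
v 0.693 0.47 -1.872
v 0.243 1.282 1.82
v 0.61 1.666 2.23
v -0.477 2.021 2.869
v -0.843 1.638 2.46
v 0.51 1.885 1.939
v -0.576 2.24 2.579
v 0.326 1.913 1.611
v -0.76 2.269 2.25
v 0.116 1.741 1.349
v -0.971 2.096 1.988
v -0.054 1.423 1.237
v -1.141 1.779 1.876
v -0.129 1.061 1.31
v -1.216 1.416 1.949
v -0.087 0.769 1.545
v -1.173 1.124 2.184
v 0.061 0.639 1.867
v -1.026 0.995 2.507
v 0.266 0.714 2.175
v -0.82 1.07 2.814
v 0.465 0.97 2.37
v -0.622 1.325 3.009
v 0.593 1.324 2.391
v -0.494 1.68 3.03
v 1.529 2.784 -1.11
v 1.946 2.687 -0.832
v 0.431 2.936 0.59
v 1.935 2.972 -0.865
v 1.795 3.198 -0.976
v 1.571 3.292 -1.129
v 1.333 3.224 -1.276
v 1.158 3.017 -1.371
v 1.101 2.736 -1.383
v 1.179 2.47 -1.308
v 1.369 2.303 -1.17
v 1.61 2.289 -1.014
v 1.825 2.432 -0.888
v -1.426 -4.229 3.091
v -0.203 -3.464 3.85
v -2.273 -2.358 2.569
v -1.05 -1.592 3.328
v -0.51 -4.228 1.612
v 0.713 -3.462 2.371
v -1.357 -2.356 1.09
v -0.134 -1.591 1.849
f 2 4 1
f 5 2 1
f 1 4 3
f 3 5 1
f 2 8 4
f 6 2 5
f 6 8 2
f 4 8 3
f 7 5 3
f 3 8 7
f 7 6 5
f 8 6 7
f 10 9 13
f 10 13 11
f 11 13 14
f 11 14 12
f 13 9 15
f 13 15 14
f 14 15 16
f 14 16 12
f 15 9 17
f 15 17 16
f 16 17 18
f 16 18 12
f 17 9 19
f 17 19 18
f 18 19 20
f 18 20 12
f 19 9 21
f 19 21 20
f 20 21 22
f 20 22 12
f 21 9 23
f 21 23 22
f 22 23 24
f 22 24 12
f 23 9 25
f 23 25 24
f 24 25 26
f 24 26 12
f 25 9 27
f 25 27 26
f 26 27 28
f 26 28 12
f 27 9 29
f 27 29 28
f 28 29 30
f 28 30 12
f 29 9 31
f 29 31 30
f 30 31 32
f 30 32 12
f 31 9 10
f 31 10 32
f 32 10 11
f 32 11 12
f 34 33 36
f 34 36 35
f 36 33 37
f 36 37 35
f 37 33 38
f 37 38 35
f 38 33 39
f 38 39 35
f 39 33 40
f 39 40 35
f 40 33 41
f 40 41 35
f 41 33 42
f 41 42 35
f 42 33 43
f 42 43 35
f 43 33 44
f 43 44 35
f 44 33 45
f 44 45 35
f 45 33 34
f 45 34 35
f 47 49 46
f 50 47 46
f 46 49 48
f 48 50 46
f 47 53 49
f 51 47 50
f 51 53 47
f 49 53 48
f 52 50 48
f 48 53 52
f 52 51 50
f 53 51 52



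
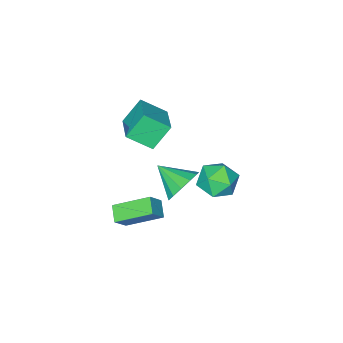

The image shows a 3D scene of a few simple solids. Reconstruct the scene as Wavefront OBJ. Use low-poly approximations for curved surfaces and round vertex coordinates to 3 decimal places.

v 1.086 3.724 3.483
v 1.639 4.19 4.13
v 1.394 2.396 4.177
v 1.133 4.181 4.338
v 0.613 4.027 4.274
v 0.243 3.777 3.959
v 0.14 3.51 3.493
v 0.338 3.311 3.024
v 0.773 3.244 2.701
v 1.308 3.328 2.626
v 1.772 3.539 2.823
v 2.019 3.808 3.23
v 1.969 4.051 3.717
v -3.149 -2.068 1.591
v -2.307 -2.982 2.412
v -2.159 -0.685 2.115
v -1.316 -1.599 2.936
v -2.224 -2.281 0.404
v -1.381 -3.195 1.225
v -1.233 -0.898 0.928
v -0.391 -1.812 1.749
v -3.814 1.569 -1.789
v -3.151 0.734 -1.503
v -4.649 0.506 -2.957
v -3.986 -0.329 -2.671
v -4.738 0.049 -1.956
v -4.222 0.706 -1.234
v -3.578 0.534 -3.226
v -3.062 1.191 -2.504
v -3.005 0.094 -2.391
v -3.722 -0.206 -1.606
v -4.078 1.446 -2.854
v -4.795 1.146 -2.069
v -0.33 0.839 -2.364
v -0.789 0.148 -1.945
v 0.385 0.887 -1.503
v -0.075 0.196 -1.083
v 0.835 -0.476 -3.257
v 0.375 -1.167 -2.837
v 1.549 -0.428 -2.395
v 1.09 -1.119 -1.976
f 2 1 4
f 2 4 3
f 4 1 5
f 4 5 3
f 5 1 6
f 5 6 3
f 6 1 7
f 6 7 3
f 7 1 8
f 7 8 3
f 8 1 9
f 8 9 3
f 9 1 10
f 9 10 3
f 10 1 11
f 10 11 3
f 11 1 12
f 11 12 3
f 12 1 13
f 12 13 3
f 13 1 2
f 13 2 3
f 15 17 14
f 18 15 14
f 14 17 16
f 16 18 14
f 15 21 17
f 19 15 18
f 19 21 15
f 17 21 16
f 20 18 16
f 16 21 20
f 20 19 18
f 21 19 20
f 22 33 27
f 22 27 23
f 22 23 29
f 22 29 32
f 22 32 33
f 23 27 31
f 27 33 26
f 33 32 24
f 32 29 28
f 29 23 30
f 25 31 26
f 25 26 24
f 25 24 28
f 25 28 30
f 25 30 31
f 26 31 27
f 24 26 33
f 28 24 32
f 30 28 29
f 31 30 23
f 35 37 34
f 38 35 34
f 34 37 36
f 36 38 34
f 35 41 37
f 39 35 38
f 39 41 35
f 37 41 36
f 40 38 36
f 36 41 40
f 40 39 38
f 41 39 40



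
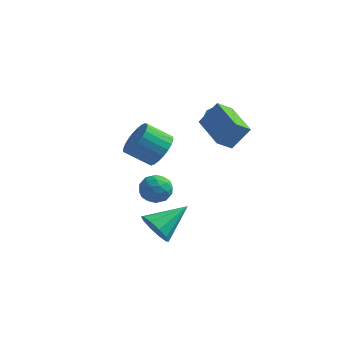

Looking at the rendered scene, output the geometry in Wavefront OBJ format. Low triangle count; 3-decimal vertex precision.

v -2.965 2.196 -2.145
v -2.521 2.482 -2.918
v -1.719 1.458 -1.702
v -1.275 1.744 -2.475
v -1.498 2.361 -1.808
v -2.268 2.817 -2.081
v -1.972 1.123 -2.539
v -2.742 1.579 -2.812
v -1.907 1.819 -3.161
v -1.614 2.584 -2.709
v -2.626 1.356 -1.911
v -2.333 2.121 -1.459
v -2.852 2.404 -2.57
v -1.388 1.536 -2.05
v -1.519 1.899 -1.657
v -1.258 2.067 -2.112
v -2.704 2.601 -2.079
v -2.443 2.769 -2.533
v -1.842 2.698 -1.88
v -1.797 1.171 -2.087
v -1.536 1.339 -2.541
v -2.982 1.873 -2.508
v -2.721 2.041 -2.963
v -2.398 1.242 -2.74
v -2.23 2.182 -3.167
v -1.498 1.748 -2.907
v -1.908 1.383 -2.944
v -2.36 1.651 -3.105
v -2.058 2.632 -2.902
v -1.326 2.198 -2.641
v -1.457 2.561 -2.249
v -1.91 2.829 -2.41
v -1.698 2.242 -3.045
v -2.914 1.742 -1.979
v -2.182 1.308 -1.718
v -2.33 1.111 -2.21
v -2.783 1.379 -2.371
v -2.742 2.192 -1.713
v -2.01 1.758 -1.453
v -1.88 2.289 -1.515
v -2.332 2.557 -1.676
v -2.542 1.698 -1.575
v 0.847 3.966 1.724
v 1.122 4.402 2.07
v 0.967 3.409 3.442
v 0.693 2.974 3.096
v 0.65 4.453 2.054
v 0.496 3.46 3.426
v 0.294 4.219 1.845
v 0.14 3.226 3.216
v 0.262 3.838 1.565
v 0.108 2.845 2.936
v 0.573 3.531 1.378
v 0.418 2.538 2.75
v 1.044 3.48 1.394
v 0.89 2.487 2.766
v 1.4 3.714 1.604
v 1.246 2.721 2.975
v 1.432 4.095 1.884
v 1.278 3.102 3.255
v -0.375 -3.07 -1.593
v 0.428 -3.37 -2.109
v 0.775 -1.59 -0.667
v 0.138 -2.937 -2.441
v -0.347 -2.555 -2.45
v -0.843 -2.369 -2.131
v -1.16 -2.451 -1.607
v -1.177 -2.77 -1.077
v -0.887 -3.203 -0.745
v -0.402 -3.585 -0.737
v 0.094 -3.771 -1.055
v 0.411 -3.688 -1.58
v -2.096 2.723 0.103
v -1.627 3.217 0.94
v -2.875 2.851 1.855
v -3.344 2.357 1.017
v -1.845 3.534 0.77
v -3.093 3.168 1.684
v -2.101 3.728 0.497
v -3.349 3.362 1.412
v -2.357 3.769 0.165
v -3.605 3.403 1.08
v -2.573 3.651 -0.177
v -3.821 3.285 0.738
v -2.716 3.391 -0.476
v -3.964 3.025 0.438
v -2.765 3.03 -0.688
v -4.013 2.664 0.227
v -2.712 2.622 -0.779
v -3.96 2.256 0.136
v -2.565 2.229 -0.735
v -3.813 1.863 0.18
v -2.347 1.912 -0.564
v -3.595 1.546 0.35
v -2.091 1.718 -0.292
v -3.339 1.352 0.623
v -1.835 1.677 0.04
v -3.083 1.311 0.955
v -1.619 1.795 0.382
v -2.867 1.429 1.297
v -1.476 2.055 0.682
v -2.724 1.689 1.596
v -1.427 2.416 0.893
v -2.675 2.05 1.808
v -1.48 2.824 0.984
v -2.728 2.458 1.899
v 1.705 0.019 3.042
v 2.49 0.505 4.249
v 0.257 1.621 3.339
v 1.043 2.107 4.546
v 2.277 0.653 2.414
v 3.063 1.139 3.621
v 0.83 2.255 2.711
v 1.615 2.741 3.918
f 1 38 17
f 38 12 41
f 17 41 6
f 38 41 17
f 1 17 13
f 17 6 18
f 13 18 2
f 17 18 13
f 1 13 22
f 13 2 23
f 22 23 8
f 13 23 22
f 1 22 34
f 22 8 37
f 34 37 11
f 22 37 34
f 1 34 38
f 34 11 42
f 38 42 12
f 34 42 38
f 2 18 29
f 18 6 32
f 29 32 10
f 18 32 29
f 6 41 19
f 41 12 40
f 19 40 5
f 41 40 19
f 12 42 39
f 42 11 35
f 39 35 3
f 42 35 39
f 11 37 36
f 37 8 24
f 36 24 7
f 37 24 36
f 8 23 28
f 23 2 25
f 28 25 9
f 23 25 28
f 4 30 16
f 30 10 31
f 16 31 5
f 30 31 16
f 4 16 14
f 16 5 15
f 14 15 3
f 16 15 14
f 4 14 21
f 14 3 20
f 21 20 7
f 14 20 21
f 4 21 26
f 21 7 27
f 26 27 9
f 21 27 26
f 4 26 30
f 26 9 33
f 30 33 10
f 26 33 30
f 5 31 19
f 31 10 32
f 19 32 6
f 31 32 19
f 3 15 39
f 15 5 40
f 39 40 12
f 15 40 39
f 7 20 36
f 20 3 35
f 36 35 11
f 20 35 36
f 9 27 28
f 27 7 24
f 28 24 8
f 27 24 28
f 10 33 29
f 33 9 25
f 29 25 2
f 33 25 29
f 44 43 47
f 44 47 45
f 45 47 48
f 45 48 46
f 47 43 49
f 47 49 48
f 48 49 50
f 48 50 46
f 49 43 51
f 49 51 50
f 50 51 52
f 50 52 46
f 51 43 53
f 51 53 52
f 52 53 54
f 52 54 46
f 53 43 55
f 53 55 54
f 54 55 56
f 54 56 46
f 55 43 57
f 55 57 56
f 56 57 58
f 56 58 46
f 57 43 59
f 57 59 58
f 58 59 60
f 58 60 46
f 59 43 44
f 59 44 60
f 60 44 45
f 60 45 46
f 62 61 64
f 62 64 63
f 64 61 65
f 64 65 63
f 65 61 66
f 65 66 63
f 66 61 67
f 66 67 63
f 67 61 68
f 67 68 63
f 68 61 69
f 68 69 63
f 69 61 70
f 69 70 63
f 70 61 71
f 70 71 63
f 71 61 72
f 71 72 63
f 72 61 62
f 72 62 63
f 74 73 77
f 74 77 75
f 75 77 78
f 75 78 76
f 77 73 79
f 77 79 78
f 78 79 80
f 78 80 76
f 79 73 81
f 79 81 80
f 80 81 82
f 80 82 76
f 81 73 83
f 81 83 82
f 82 83 84
f 82 84 76
f 83 73 85
f 83 85 84
f 84 85 86
f 84 86 76
f 85 73 87
f 85 87 86
f 86 87 88
f 86 88 76
f 87 73 89
f 87 89 88
f 88 89 90
f 88 90 76
f 89 73 91
f 89 91 90
f 90 91 92
f 90 92 76
f 91 73 93
f 91 93 92
f 92 93 94
f 92 94 76
f 93 73 95
f 93 95 94
f 94 95 96
f 94 96 76
f 95 73 97
f 95 97 96
f 96 97 98
f 96 98 76
f 97 73 99
f 97 99 98
f 98 99 100
f 98 100 76
f 99 73 101
f 99 101 100
f 100 101 102
f 100 102 76
f 101 73 103
f 101 103 102
f 102 103 104
f 102 104 76
f 103 73 105
f 103 105 104
f 104 105 106
f 104 106 76
f 105 73 74
f 105 74 106
f 106 74 75
f 106 75 76
f 108 110 107
f 111 108 107
f 107 110 109
f 109 111 107
f 108 114 110
f 112 108 111
f 112 114 108
f 110 114 109
f 113 111 109
f 109 114 113
f 113 112 111
f 114 112 113



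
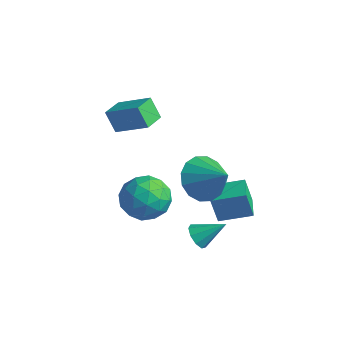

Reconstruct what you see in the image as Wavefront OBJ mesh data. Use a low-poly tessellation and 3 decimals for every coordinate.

v 2.208 0.306 -2.981
v 1.989 0.122 -1.815
v 1.512 1.038 -2.996
v 1.293 0.854 -1.831
v 3.127 1.186 -2.669
v 2.908 1.002 -1.504
v 2.431 1.918 -2.685
v 2.212 1.734 -1.519
v -1.296 -1.322 1.084
v -1.78 -1.341 1.913
v -1.516 -0.435 0.976
v -2 -0.454 1.805
v -0.06 -0.926 1.815
v -0.544 -0.945 2.644
v -0.28 -0.039 1.707
v -0.764 -0.058 2.536
v 2.258 -0.57 0.105
v 2.691 -1.237 -0.451
v 3.422 -0.59 1.035
v 2.845 -0.796 -0.634
v 2.841 -0.294 -0.619
v 2.682 0.134 -0.41
v 2.408 0.373 -0.063
v 2.095 0.359 0.329
v 1.825 0.097 0.661
v 1.671 -0.345 0.844
v 1.675 -0.847 0.829
v 1.835 -1.275 0.62
v 2.108 -1.514 0.273
v 2.421 -1.5 -0.119
v -0.377 -1.532 -1.915
v 0.152 -0.732 -1.6
v 0.728 -2.528 -1.24
v 1.257 -1.728 -0.925
v 0.359 -1.933 -0.513
v -0.324 -1.318 -0.93
v 1.204 -1.942 -1.91
v 0.521 -1.327 -2.327
v 1.129 -0.985 -1.597
v 0.606 -0.98 -0.734
v 0.274 -2.28 -2.106
v -0.249 -2.275 -1.243
v -0.21 -1.045 -1.817
v 1.09 -2.215 -1.023
v 0.562 -2.336 -0.781
v 0.872 -1.865 -0.596
v -0.489 -1.389 -1.423
v -0.179 -0.919 -1.238
v -0.057 -1.625 -0.599
v 1.059 -2.341 -1.602
v 1.369 -1.871 -1.417
v 0.008 -1.395 -2.244
v 0.318 -0.924 -2.059
v 0.937 -1.635 -2.241
v 0.676 -0.723 -1.63
v 1.325 -1.308 -1.233
v 1.294 -1.435 -1.812
v 0.893 -1.073 -2.057
v 0.368 -0.72 -1.122
v 1.018 -1.305 -0.726
v 0.49 -1.426 -0.483
v 0.089 -1.064 -0.728
v 0.943 -0.869 -1.121
v -0.138 -1.955 -2.114
v 0.512 -2.54 -1.718
v 0.791 -2.196 -2.112
v 0.39 -1.834 -2.357
v -0.445 -1.952 -1.607
v 0.204 -2.537 -1.21
v -0.013 -2.187 -0.783
v -0.414 -1.825 -1.028
v -0.063 -2.391 -1.719
v 2.345 -0.958 -2.901
v 2.797 -1.217 -3.106
v 3.075 -0.242 -2.199
v 2.709 -0.914 -3.324
v 2.451 -0.632 -3.344
v 2.143 -0.502 -3.156
v 1.93 -0.585 -2.849
v 1.911 -0.843 -2.566
v 2.095 -1.154 -2.44
v 2.396 -1.374 -2.529
v 2.673 -1.399 -2.792
f 2 4 1
f 5 2 1
f 1 4 3
f 3 5 1
f 2 8 4
f 6 2 5
f 6 8 2
f 4 8 3
f 7 5 3
f 3 8 7
f 7 6 5
f 8 6 7
f 10 12 9
f 13 10 9
f 9 12 11
f 11 13 9
f 10 16 12
f 14 10 13
f 14 16 10
f 12 16 11
f 15 13 11
f 11 16 15
f 15 14 13
f 16 14 15
f 18 17 20
f 18 20 19
f 20 17 21
f 20 21 19
f 21 17 22
f 21 22 19
f 22 17 23
f 22 23 19
f 23 17 24
f 23 24 19
f 24 17 25
f 24 25 19
f 25 17 26
f 25 26 19
f 26 17 27
f 26 27 19
f 27 17 28
f 27 28 19
f 28 17 29
f 28 29 19
f 29 17 30
f 29 30 19
f 30 17 18
f 30 18 19
f 31 68 47
f 68 42 71
f 47 71 36
f 68 71 47
f 31 47 43
f 47 36 48
f 43 48 32
f 47 48 43
f 31 43 52
f 43 32 53
f 52 53 38
f 43 53 52
f 31 52 64
f 52 38 67
f 64 67 41
f 52 67 64
f 31 64 68
f 64 41 72
f 68 72 42
f 64 72 68
f 32 48 59
f 48 36 62
f 59 62 40
f 48 62 59
f 36 71 49
f 71 42 70
f 49 70 35
f 71 70 49
f 42 72 69
f 72 41 65
f 69 65 33
f 72 65 69
f 41 67 66
f 67 38 54
f 66 54 37
f 67 54 66
f 38 53 58
f 53 32 55
f 58 55 39
f 53 55 58
f 34 60 46
f 60 40 61
f 46 61 35
f 60 61 46
f 34 46 44
f 46 35 45
f 44 45 33
f 46 45 44
f 34 44 51
f 44 33 50
f 51 50 37
f 44 50 51
f 34 51 56
f 51 37 57
f 56 57 39
f 51 57 56
f 34 56 60
f 56 39 63
f 60 63 40
f 56 63 60
f 35 61 49
f 61 40 62
f 49 62 36
f 61 62 49
f 33 45 69
f 45 35 70
f 69 70 42
f 45 70 69
f 37 50 66
f 50 33 65
f 66 65 41
f 50 65 66
f 39 57 58
f 57 37 54
f 58 54 38
f 57 54 58
f 40 63 59
f 63 39 55
f 59 55 32
f 63 55 59
f 74 73 76
f 74 76 75
f 76 73 77
f 76 77 75
f 77 73 78
f 77 78 75
f 78 73 79
f 78 79 75
f 79 73 80
f 79 80 75
f 80 73 81
f 80 81 75
f 81 73 82
f 81 82 75
f 82 73 83
f 82 83 75
f 83 73 74
f 83 74 75



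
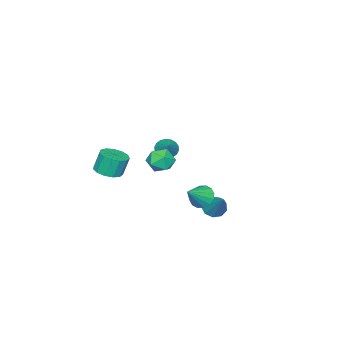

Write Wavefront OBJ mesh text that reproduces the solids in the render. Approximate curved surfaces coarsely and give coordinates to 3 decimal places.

v 3.473 -1.868 2.134
v 3.931 -1.188 2.109
v 3.645 -0.952 3.282
v 3.187 -1.632 3.306
v 3.506 -1.063 1.98
v 3.219 -0.827 3.153
v 3.07 -1.193 1.9
v 2.783 -0.958 3.072
v 2.762 -1.538 1.894
v 2.475 -1.303 3.066
v 2.68 -1.987 1.964
v 2.393 -1.752 3.136
v 2.85 -2.399 2.088
v 2.563 -2.163 3.261
v 3.218 -2.641 2.227
v 2.931 -2.406 3.399
v 3.667 -2.639 2.336
v 3.38 -2.403 3.508
v 4.054 -2.391 2.381
v 3.768 -2.155 3.553
v 4.257 -1.977 2.347
v 3.971 -1.742 3.52
v 4.212 -1.529 2.246
v 3.925 -1.293 3.419
v -4.148 -3.66 -0.343
v -3.829 -3.358 -0.888
v -3.352 -2.94 0.523
v -4.066 -3.165 -0.831
v -4.32 -3.069 -0.677
v -4.539 -3.091 -0.457
v -4.682 -3.225 -0.215
v -4.718 -3.446 0.002
v -4.642 -3.709 0.151
v -4.468 -3.962 0.202
v -4.231 -4.156 0.144
v -3.977 -4.251 -0.009
v -3.757 -4.23 -0.229
v -3.615 -4.095 -0.472
v -3.579 -3.875 -0.689
v -3.655 -3.612 -0.837
v 2.128 3.194 1.319
v 2.528 2.871 0.773
v 3.272 3.086 2.221
v 2.594 3.252 0.735
v 2.535 3.617 0.853
v 2.367 3.869 1.096
v 2.135 3.939 1.399
v 1.901 3.81 1.681
v 1.728 3.516 1.866
v 1.662 3.135 1.904
v 1.721 2.77 1.786
v 1.889 2.519 1.542
v 2.121 2.448 1.239
v 2.355 2.577 0.958
v 0.723 -0.125 1.507
v 1.138 -0.821 1.858
v -0.538 -0.739 1.782
v -0.123 -1.435 2.133
v -0.103 -0.655 2.546
v 0.676 -0.276 2.376
v -0.076 -1.284 1.264
v 0.703 -0.905 1.094
v 0.644 -1.538 1.707
v 0.628 -1.149 2.5
v -0.028 -0.411 1.14
v -0.044 -0.022 1.933
v 0.286 2.71 -0.569
v 0.76 2.948 -1.041
v 1.114 3.87 0.849
v 0.366 3.233 -1.043
v -0.065 3.273 -0.823
v -0.333 3.049 -0.485
v -0.31 2.668 -0.185
v -0.01 2.306 -0.065
v 0.429 2.133 -0.181
v 0.801 2.231 -0.478
v 0.932 2.553 -0.817
f 2 1 5
f 2 5 3
f 3 5 6
f 3 6 4
f 5 1 7
f 5 7 6
f 6 7 8
f 6 8 4
f 7 1 9
f 7 9 8
f 8 9 10
f 8 10 4
f 9 1 11
f 9 11 10
f 10 11 12
f 10 12 4
f 11 1 13
f 11 13 12
f 12 13 14
f 12 14 4
f 13 1 15
f 13 15 14
f 14 15 16
f 14 16 4
f 15 1 17
f 15 17 16
f 16 17 18
f 16 18 4
f 17 1 19
f 17 19 18
f 18 19 20
f 18 20 4
f 19 1 21
f 19 21 20
f 20 21 22
f 20 22 4
f 21 1 23
f 21 23 22
f 22 23 24
f 22 24 4
f 23 1 2
f 23 2 24
f 24 2 3
f 24 3 4
f 26 25 28
f 26 28 27
f 28 25 29
f 28 29 27
f 29 25 30
f 29 30 27
f 30 25 31
f 30 31 27
f 31 25 32
f 31 32 27
f 32 25 33
f 32 33 27
f 33 25 34
f 33 34 27
f 34 25 35
f 34 35 27
f 35 25 36
f 35 36 27
f 36 25 37
f 36 37 27
f 37 25 38
f 37 38 27
f 38 25 39
f 38 39 27
f 39 25 40
f 39 40 27
f 40 25 26
f 40 26 27
f 42 41 44
f 42 44 43
f 44 41 45
f 44 45 43
f 45 41 46
f 45 46 43
f 46 41 47
f 46 47 43
f 47 41 48
f 47 48 43
f 48 41 49
f 48 49 43
f 49 41 50
f 49 50 43
f 50 41 51
f 50 51 43
f 51 41 52
f 51 52 43
f 52 41 53
f 52 53 43
f 53 41 54
f 53 54 43
f 54 41 42
f 54 42 43
f 55 66 60
f 55 60 56
f 55 56 62
f 55 62 65
f 55 65 66
f 56 60 64
f 60 66 59
f 66 65 57
f 65 62 61
f 62 56 63
f 58 64 59
f 58 59 57
f 58 57 61
f 58 61 63
f 58 63 64
f 59 64 60
f 57 59 66
f 61 57 65
f 63 61 62
f 64 63 56
f 68 67 70
f 68 70 69
f 70 67 71
f 70 71 69
f 71 67 72
f 71 72 69
f 72 67 73
f 72 73 69
f 73 67 74
f 73 74 69
f 74 67 75
f 74 75 69
f 75 67 76
f 75 76 69
f 76 67 77
f 76 77 69
f 77 67 68
f 77 68 69



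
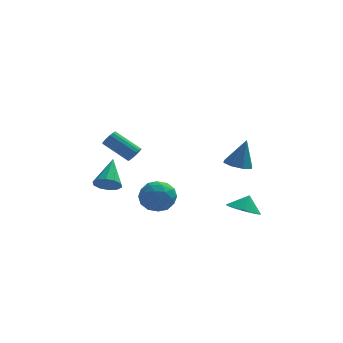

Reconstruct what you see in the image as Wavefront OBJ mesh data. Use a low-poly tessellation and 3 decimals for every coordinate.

v 3.168 -1.591 -0.188
v 3.907 -2.051 -0.319
v 3.672 -1.289 1.588
v 3.984 -1.395 -0.453
v 3.584 -0.854 -0.431
v 2.94 -0.745 -0.267
v 2.429 -1.131 -0.056
v 2.352 -1.786 0.077
v 2.753 -2.327 0.055
v 3.397 -2.437 -0.109
v -2.599 -4.075 1.868
v -2.283 -3.643 1.997
v -3.665 -2.934 3.002
v -3.981 -3.365 2.872
v -2.405 -3.568 1.777
v -3.787 -2.859 2.781
v -2.571 -3.609 1.577
v -3.954 -2.899 2.581
v -2.744 -3.756 1.443
v -4.126 -3.047 2.448
v -2.883 -3.977 1.407
v -4.265 -3.267 2.412
v -2.958 -4.22 1.477
v -4.34 -3.51 2.481
v -2.95 -4.429 1.636
v -4.332 -3.72 2.64
v -2.861 -4.558 1.848
v -4.243 -3.848 2.852
v -2.713 -4.576 2.065
v -4.095 -3.866 3.069
v -2.538 -4.479 2.236
v -3.921 -3.769 3.241
v -2.378 -4.289 2.323
v -3.76 -3.58 3.328
v -2.268 -4.051 2.306
v -3.65 -3.341 3.311
v -2.234 -3.818 2.189
v -3.616 -3.108 3.193
v -1.153 -0.307 -2.515
v -0.347 -1.105 -2.289
v -2.273 -1.635 -3.211
v -1.467 -2.433 -2.985
v -2.025 -1.914 -2.116
v -1.333 -1.093 -1.686
v -1.287 -1.647 -3.814
v -0.595 -0.826 -3.384
v -0.429 -1.933 -3.093
v -0.886 -2.098 -2.043
v -1.734 -0.642 -3.457
v -2.191 -0.807 -2.407
v -0.652 -0.589 -2.341
v -1.968 -2.151 -3.159
v -2.297 -1.846 -2.648
v -1.823 -2.315 -2.516
v -1.232 -0.582 -1.986
v -0.758 -1.051 -1.854
v -1.744 -1.527 -1.752
v -1.862 -1.689 -3.646
v -1.388 -2.158 -3.514
v -0.797 -0.425 -2.984
v -0.323 -0.894 -2.852
v -0.876 -1.213 -3.748
v -0.226 -1.545 -2.681
v -0.884 -2.326 -3.09
v -0.778 -1.863 -3.577
v -0.372 -1.381 -3.324
v -0.495 -1.642 -2.064
v -1.153 -2.423 -2.473
v -1.481 -2.118 -1.962
v -1.075 -1.635 -1.709
v -0.543 -2.129 -2.536
v -1.467 -0.317 -3.027
v -2.125 -1.098 -3.436
v -1.545 -1.105 -3.791
v -1.139 -0.622 -3.538
v -1.736 -0.414 -2.41
v -2.394 -1.195 -2.819
v -2.248 -1.359 -2.176
v -1.842 -0.877 -1.923
v -2.077 -0.611 -2.964
v 3.421 -2.814 -3.138
v 3.981 -2.096 -3.619
v 3.779 -2.466 -2.202
v 3.611 -1.89 -3.553
v 3.208 -1.845 -3.416
v 2.842 -1.967 -3.23
v 2.576 -2.235 -3.029
v 2.456 -2.603 -2.846
v 2.503 -3.008 -2.714
v 2.708 -3.379 -2.655
v 3.037 -3.652 -2.679
v 3.432 -3.781 -2.783
v 3.826 -3.742 -2.948
v 4.149 -3.542 -3.146
v 4.346 -3.217 -3.343
v 4.384 -2.821 -3.504
v 4.255 -2.425 -3.601
v -4.127 -0.543 -2.172
v -3.568 -0.225 -2.743
v -3.793 1.103 -0.928
v -4.05 -0.037 -2.863
v -4.562 -0.042 -2.719
v -4.907 -0.239 -2.366
v -4.955 -0.551 -1.939
v -4.686 -0.861 -1.601
v -4.204 -1.049 -1.481
v -3.692 -1.044 -1.625
v -3.346 -0.848 -1.977
v -3.299 -0.535 -2.404
f 2 1 4
f 2 4 3
f 4 1 5
f 4 5 3
f 5 1 6
f 5 6 3
f 6 1 7
f 6 7 3
f 7 1 8
f 7 8 3
f 8 1 9
f 8 9 3
f 9 1 10
f 9 10 3
f 10 1 2
f 10 2 3
f 12 11 15
f 12 15 13
f 13 15 16
f 13 16 14
f 15 11 17
f 15 17 16
f 16 17 18
f 16 18 14
f 17 11 19
f 17 19 18
f 18 19 20
f 18 20 14
f 19 11 21
f 19 21 20
f 20 21 22
f 20 22 14
f 21 11 23
f 21 23 22
f 22 23 24
f 22 24 14
f 23 11 25
f 23 25 24
f 24 25 26
f 24 26 14
f 25 11 27
f 25 27 26
f 26 27 28
f 26 28 14
f 27 11 29
f 27 29 28
f 28 29 30
f 28 30 14
f 29 11 31
f 29 31 30
f 30 31 32
f 30 32 14
f 31 11 33
f 31 33 32
f 32 33 34
f 32 34 14
f 33 11 35
f 33 35 34
f 34 35 36
f 34 36 14
f 35 11 37
f 35 37 36
f 36 37 38
f 36 38 14
f 37 11 12
f 37 12 38
f 38 12 13
f 38 13 14
f 39 76 55
f 76 50 79
f 55 79 44
f 76 79 55
f 39 55 51
f 55 44 56
f 51 56 40
f 55 56 51
f 39 51 60
f 51 40 61
f 60 61 46
f 51 61 60
f 39 60 72
f 60 46 75
f 72 75 49
f 60 75 72
f 39 72 76
f 72 49 80
f 76 80 50
f 72 80 76
f 40 56 67
f 56 44 70
f 67 70 48
f 56 70 67
f 44 79 57
f 79 50 78
f 57 78 43
f 79 78 57
f 50 80 77
f 80 49 73
f 77 73 41
f 80 73 77
f 49 75 74
f 75 46 62
f 74 62 45
f 75 62 74
f 46 61 66
f 61 40 63
f 66 63 47
f 61 63 66
f 42 68 54
f 68 48 69
f 54 69 43
f 68 69 54
f 42 54 52
f 54 43 53
f 52 53 41
f 54 53 52
f 42 52 59
f 52 41 58
f 59 58 45
f 52 58 59
f 42 59 64
f 59 45 65
f 64 65 47
f 59 65 64
f 42 64 68
f 64 47 71
f 68 71 48
f 64 71 68
f 43 69 57
f 69 48 70
f 57 70 44
f 69 70 57
f 41 53 77
f 53 43 78
f 77 78 50
f 53 78 77
f 45 58 74
f 58 41 73
f 74 73 49
f 58 73 74
f 47 65 66
f 65 45 62
f 66 62 46
f 65 62 66
f 48 71 67
f 71 47 63
f 67 63 40
f 71 63 67
f 82 81 84
f 82 84 83
f 84 81 85
f 84 85 83
f 85 81 86
f 85 86 83
f 86 81 87
f 86 87 83
f 87 81 88
f 87 88 83
f 88 81 89
f 88 89 83
f 89 81 90
f 89 90 83
f 90 81 91
f 90 91 83
f 91 81 92
f 91 92 83
f 92 81 93
f 92 93 83
f 93 81 94
f 93 94 83
f 94 81 95
f 94 95 83
f 95 81 96
f 95 96 83
f 96 81 97
f 96 97 83
f 97 81 82
f 97 82 83
f 99 98 101
f 99 101 100
f 101 98 102
f 101 102 100
f 102 98 103
f 102 103 100
f 103 98 104
f 103 104 100
f 104 98 105
f 104 105 100
f 105 98 106
f 105 106 100
f 106 98 107
f 106 107 100
f 107 98 108
f 107 108 100
f 108 98 109
f 108 109 100
f 109 98 99
f 109 99 100



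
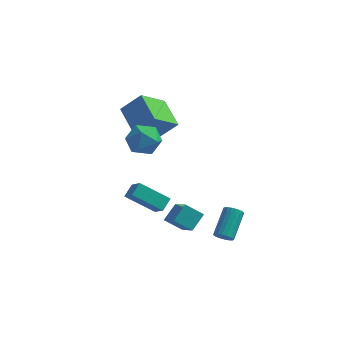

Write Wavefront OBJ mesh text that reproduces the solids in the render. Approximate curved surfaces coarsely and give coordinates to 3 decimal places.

v -2.476 -0.78 2.735
v -1.575 -0.747 3.373
v -3.265 -1.873 3.907
v -2.364 -1.84 4.545
v -2.998 -0.942 4.436
v -2.51 -0.266 3.712
v -2.33 -2.354 3.568
v -1.842 -1.678 2.844
v -1.485 -1.719 3.888
v -1.898 -0.847 4.424
v -2.942 -1.773 2.856
v -3.355 -0.901 3.392
v 1.711 -0.055 -4.224
v 2.147 0.168 -4.554
v 2.265 1.697 -3.366
v 1.829 1.475 -3.036
v 1.932 0.27 -4.664
v 2.05 1.799 -3.476
v 1.673 0.309 -4.688
v 1.791 1.838 -3.499
v 1.422 0.275 -4.619
v 1.54 1.804 -3.431
v 1.228 0.176 -4.472
v 1.346 1.705 -3.284
v 1.129 0.031 -4.276
v 1.248 1.56 -3.088
v 1.146 -0.13 -4.07
v 1.265 1.399 -2.882
v 1.275 -0.277 -3.894
v 1.393 1.252 -2.706
v 1.49 -0.379 -3.784
v 1.608 1.15 -2.596
v 1.749 -0.418 -3.761
v 1.867 1.111 -2.572
v 2 -0.384 -3.829
v 2.118 1.145 -2.641
v 2.194 -0.285 -3.976
v 2.312 1.244 -2.788
v 2.292 -0.14 -4.172
v 2.411 1.389 -2.984
v 2.275 0.021 -4.378
v 2.394 1.55 -3.19
v -3.252 3.41 0.649
v -4.117 1.849 1.883
v -4.507 4.793 1.518
v -5.373 3.232 2.752
v -2.107 3.708 1.828
v -2.973 2.147 3.062
v -3.363 5.091 2.697
v -4.228 3.53 3.931
v -1.373 -1.109 -2.764
v -0.436 -2.271 -1.795
v -1.016 -0.192 -2.01
v -0.079 -1.354 -1.04
v -0.381 -0.906 -3.48
v 0.556 -2.068 -2.51
v -0.024 0.011 -2.725
v 0.913 -1.151 -1.756
v -3.946 1.042 -2.715
v -3.759 1.814 -2.194
v -4.645 1.692 -3.426
v -4.458 2.464 -2.905
v -2.282 1.476 -3.955
v -2.095 2.248 -3.434
v -2.981 2.126 -4.666
v -2.794 2.898 -4.145
f 1 12 6
f 1 6 2
f 1 2 8
f 1 8 11
f 1 11 12
f 2 6 10
f 6 12 5
f 12 11 3
f 11 8 7
f 8 2 9
f 4 10 5
f 4 5 3
f 4 3 7
f 4 7 9
f 4 9 10
f 5 10 6
f 3 5 12
f 7 3 11
f 9 7 8
f 10 9 2
f 14 13 17
f 14 17 15
f 15 17 18
f 15 18 16
f 17 13 19
f 17 19 18
f 18 19 20
f 18 20 16
f 19 13 21
f 19 21 20
f 20 21 22
f 20 22 16
f 21 13 23
f 21 23 22
f 22 23 24
f 22 24 16
f 23 13 25
f 23 25 24
f 24 25 26
f 24 26 16
f 25 13 27
f 25 27 26
f 26 27 28
f 26 28 16
f 27 13 29
f 27 29 28
f 28 29 30
f 28 30 16
f 29 13 31
f 29 31 30
f 30 31 32
f 30 32 16
f 31 13 33
f 31 33 32
f 32 33 34
f 32 34 16
f 33 13 35
f 33 35 34
f 34 35 36
f 34 36 16
f 35 13 37
f 35 37 36
f 36 37 38
f 36 38 16
f 37 13 39
f 37 39 38
f 38 39 40
f 38 40 16
f 39 13 41
f 39 41 40
f 40 41 42
f 40 42 16
f 41 13 14
f 41 14 42
f 42 14 15
f 42 15 16
f 44 46 43
f 47 44 43
f 43 46 45
f 45 47 43
f 44 50 46
f 48 44 47
f 48 50 44
f 46 50 45
f 49 47 45
f 45 50 49
f 49 48 47
f 50 48 49
f 52 54 51
f 55 52 51
f 51 54 53
f 53 55 51
f 52 58 54
f 56 52 55
f 56 58 52
f 54 58 53
f 57 55 53
f 53 58 57
f 57 56 55
f 58 56 57
f 60 62 59
f 63 60 59
f 59 62 61
f 61 63 59
f 60 66 62
f 64 60 63
f 64 66 60
f 62 66 61
f 65 63 61
f 61 66 65
f 65 64 63
f 66 64 65



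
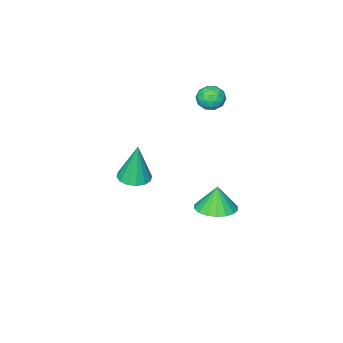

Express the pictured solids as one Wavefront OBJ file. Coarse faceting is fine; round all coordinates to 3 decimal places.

v 2.466 0.887 -0.281
v 2.821 1.443 -0.313
v 2.394 1.033 1.441
v 2.495 1.544 -0.336
v 2.162 1.469 -0.343
v 1.91 1.238 -0.334
v 1.808 0.913 -0.311
v 1.881 0.581 -0.28
v 2.112 0.331 -0.249
v 2.437 0.23 -0.226
v 2.771 0.304 -0.219
v 3.022 0.535 -0.228
v 3.125 0.86 -0.251
v 3.051 1.192 -0.282
v -2.417 -0.339 1.414
v -2.144 -0.531 0.879
v -3.296 -0.769 1.121
v -3.023 -0.961 0.586
v -2.854 -1.219 1.136
v -2.311 -0.953 1.318
v -3.129 -0.347 0.682
v -2.586 -0.081 0.864
v -2.584 -0.536 0.427
v -2.414 -1.075 0.707
v -3.026 -0.225 1.293
v -2.856 -0.764 1.573
v -2.204 -0.397 1.172
v -3.236 -0.903 0.828
v -3.137 -1.054 1.151
v -2.977 -1.167 0.837
v -2.302 -0.645 1.43
v -2.141 -0.759 1.116
v -2.558 -1.163 1.267
v -3.299 -0.541 0.884
v -3.138 -0.655 0.57
v -2.463 -0.133 1.163
v -2.303 -0.246 0.849
v -2.882 -0.137 0.733
v -2.302 -0.513 0.592
v -2.818 -0.766 0.42
v -2.881 -0.405 0.476
v -2.561 -0.249 0.583
v -2.202 -0.83 0.757
v -2.718 -1.083 0.584
v -2.619 -1.234 0.908
v -2.3 -1.078 1.015
v -2.46 -0.833 0.491
v -2.722 -0.217 1.416
v -3.238 -0.47 1.243
v -3.14 -0.222 0.985
v -2.821 -0.066 1.092
v -2.622 -0.534 1.58
v -3.138 -0.787 1.408
v -2.879 -1.051 1.417
v -2.559 -0.895 1.524
v -2.98 -0.467 1.509
v -1.557 0.991 -4.044
v -0.992 1.641 -3.923
v -1.703 0.909 -2.916
v -1.331 1.826 -3.954
v -1.714 1.846 -4.002
v -2.067 1.696 -4.058
v -2.318 1.407 -4.112
v -2.419 1.035 -4.152
v -2.349 0.655 -4.171
v -2.123 0.341 -4.164
v -1.784 0.156 -4.134
v -1.4 0.137 -4.086
v -1.048 0.286 -4.03
v -0.796 0.576 -3.976
v -0.695 0.947 -3.936
v -0.765 1.328 -3.917
f 2 1 4
f 2 4 3
f 4 1 5
f 4 5 3
f 5 1 6
f 5 6 3
f 6 1 7
f 6 7 3
f 7 1 8
f 7 8 3
f 8 1 9
f 8 9 3
f 9 1 10
f 9 10 3
f 10 1 11
f 10 11 3
f 11 1 12
f 11 12 3
f 12 1 13
f 12 13 3
f 13 1 14
f 13 14 3
f 14 1 2
f 14 2 3
f 15 52 31
f 52 26 55
f 31 55 20
f 52 55 31
f 15 31 27
f 31 20 32
f 27 32 16
f 31 32 27
f 15 27 36
f 27 16 37
f 36 37 22
f 27 37 36
f 15 36 48
f 36 22 51
f 48 51 25
f 36 51 48
f 15 48 52
f 48 25 56
f 52 56 26
f 48 56 52
f 16 32 43
f 32 20 46
f 43 46 24
f 32 46 43
f 20 55 33
f 55 26 54
f 33 54 19
f 55 54 33
f 26 56 53
f 56 25 49
f 53 49 17
f 56 49 53
f 25 51 50
f 51 22 38
f 50 38 21
f 51 38 50
f 22 37 42
f 37 16 39
f 42 39 23
f 37 39 42
f 18 44 30
f 44 24 45
f 30 45 19
f 44 45 30
f 18 30 28
f 30 19 29
f 28 29 17
f 30 29 28
f 18 28 35
f 28 17 34
f 35 34 21
f 28 34 35
f 18 35 40
f 35 21 41
f 40 41 23
f 35 41 40
f 18 40 44
f 40 23 47
f 44 47 24
f 40 47 44
f 19 45 33
f 45 24 46
f 33 46 20
f 45 46 33
f 17 29 53
f 29 19 54
f 53 54 26
f 29 54 53
f 21 34 50
f 34 17 49
f 50 49 25
f 34 49 50
f 23 41 42
f 41 21 38
f 42 38 22
f 41 38 42
f 24 47 43
f 47 23 39
f 43 39 16
f 47 39 43
f 58 57 60
f 58 60 59
f 60 57 61
f 60 61 59
f 61 57 62
f 61 62 59
f 62 57 63
f 62 63 59
f 63 57 64
f 63 64 59
f 64 57 65
f 64 65 59
f 65 57 66
f 65 66 59
f 66 57 67
f 66 67 59
f 67 57 68
f 67 68 59
f 68 57 69
f 68 69 59
f 69 57 70
f 69 70 59
f 70 57 71
f 70 71 59
f 71 57 72
f 71 72 59
f 72 57 58
f 72 58 59

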